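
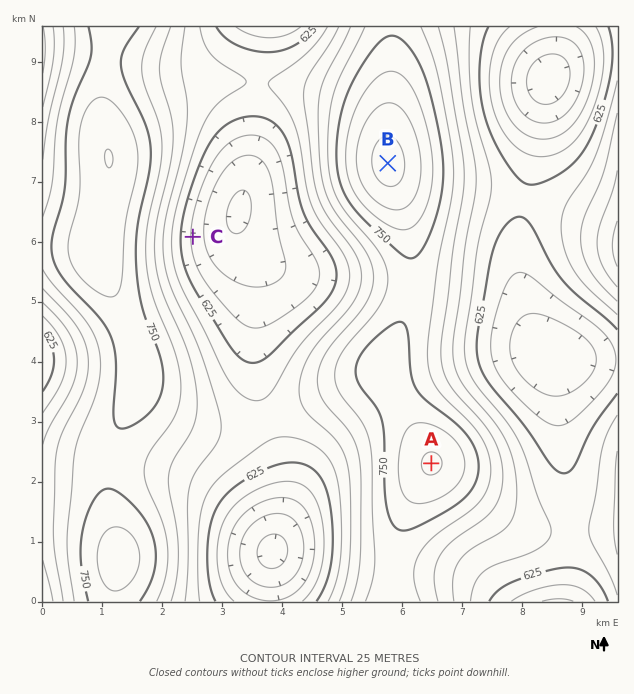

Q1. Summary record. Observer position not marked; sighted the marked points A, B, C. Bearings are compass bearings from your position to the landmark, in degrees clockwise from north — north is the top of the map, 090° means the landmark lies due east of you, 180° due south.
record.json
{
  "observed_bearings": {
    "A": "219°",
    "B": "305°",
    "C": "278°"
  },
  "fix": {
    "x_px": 571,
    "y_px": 291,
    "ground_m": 625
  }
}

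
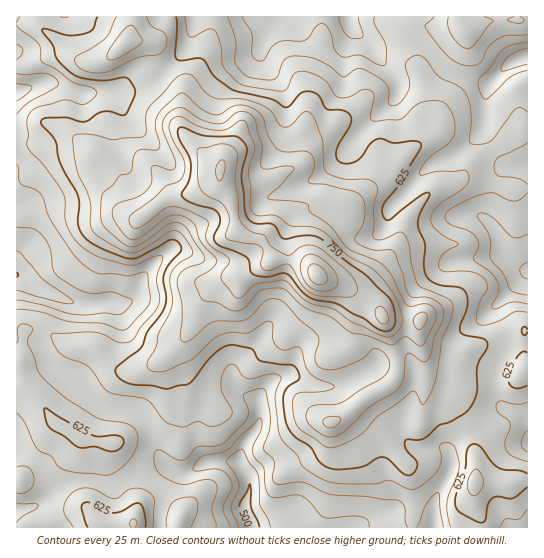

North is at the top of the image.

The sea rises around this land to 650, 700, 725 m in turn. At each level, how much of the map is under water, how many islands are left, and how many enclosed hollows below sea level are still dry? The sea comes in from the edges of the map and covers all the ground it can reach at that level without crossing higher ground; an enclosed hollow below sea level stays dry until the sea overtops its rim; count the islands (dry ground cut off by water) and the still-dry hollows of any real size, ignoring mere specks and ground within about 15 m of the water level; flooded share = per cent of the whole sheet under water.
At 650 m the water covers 71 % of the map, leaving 1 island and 0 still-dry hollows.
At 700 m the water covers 88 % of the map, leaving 1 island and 0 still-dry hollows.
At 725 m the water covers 92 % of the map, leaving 1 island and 0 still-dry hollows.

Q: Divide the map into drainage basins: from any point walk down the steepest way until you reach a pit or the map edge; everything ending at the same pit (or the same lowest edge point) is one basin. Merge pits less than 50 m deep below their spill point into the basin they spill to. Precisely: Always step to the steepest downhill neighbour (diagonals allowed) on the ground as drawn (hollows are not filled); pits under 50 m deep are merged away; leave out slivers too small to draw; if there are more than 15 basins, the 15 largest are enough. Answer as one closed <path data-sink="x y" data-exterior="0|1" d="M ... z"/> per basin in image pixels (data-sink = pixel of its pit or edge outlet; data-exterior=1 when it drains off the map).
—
<path data-sink="253 527" data-exterior="1" d="M293 260l-20 0-30 16-13 1-11 6-16 18-8 20-12 20-22 20-20 10-14 1-9-3-23-20-29-5-25-15-24 2-1 196 511 1 0-48-6 0-10 4-36-3 1-19-4-25-19-35 0-9 3-6 0-24-19-2-12-6-6-20 1-14-37-2-6-12-8-7-20-12-30-11-10-12z"/><path data-sink="349 17" data-exterior="1" d="M459 16l-246 0-2 19-6 18-22 40-3 34 7 12 26 25 7 3 0 15 11 17 5 31 9 6 16 4 8 11 4 9 26 1 12 7-14-29-1-17 3-9 4-5 14-5 25 4 8-2 33-25 40-41 5-33-3-15-6-16 0-9 5-9 9-9 30-19z"/><path data-sink="17 275" data-exterior="1" d="M73 137l-7 0-15 7-35-3 0 189 25-1 25 15 29 5 23 20 9 3 14-1 20-10 22-20 8-12 12-28 16-18 11-6 13-1 27-13 2-5-11-18-16-4-9-6-4-27-13-26-4 6-22 10-22 3-12 7-17 14-4 0-9-10-4-20-6-16-13-12z"/><path data-sink="527 57" data-exterior="1" d="M527 16l-66 0-1 7 3 6-30 19-9 9-5 9 0 9 6 16 3 15-5 33-40 41-33 25-8 2-25-4-14 5-4 5-3 9 1 17 22 38 31 10 8 0 5-3 29-31 16-36 21-24 30-13 18-21 44-27 2-5 5-1z"/><path data-sink="527 270" data-exterior="1" d="M527 127l-4 0-2 5-44 27-18 21-30 13-21 24-16 36-29 31-5 3-19-2 12 4 18 11 8 7 6 12 31 2 5-1 0 15 2 11 4 9 8 5 22 3 8-11 10-5 30-10 14-1 11-6z"/><path data-sink="17 91" data-exterior="1" d="M33 24l-17 1 1 115 20 4 14 0 15-7 7 0 8 4 25 18 13 12 6 16 4 20 9 10 4 0 17-14 12-7 22-3 26-14 1-12-7-3-30-31-4-11 1-25-24-24-3-7 0-15-4-8-18-3-24 19-9 4-12 0-9-4-20-20z"/>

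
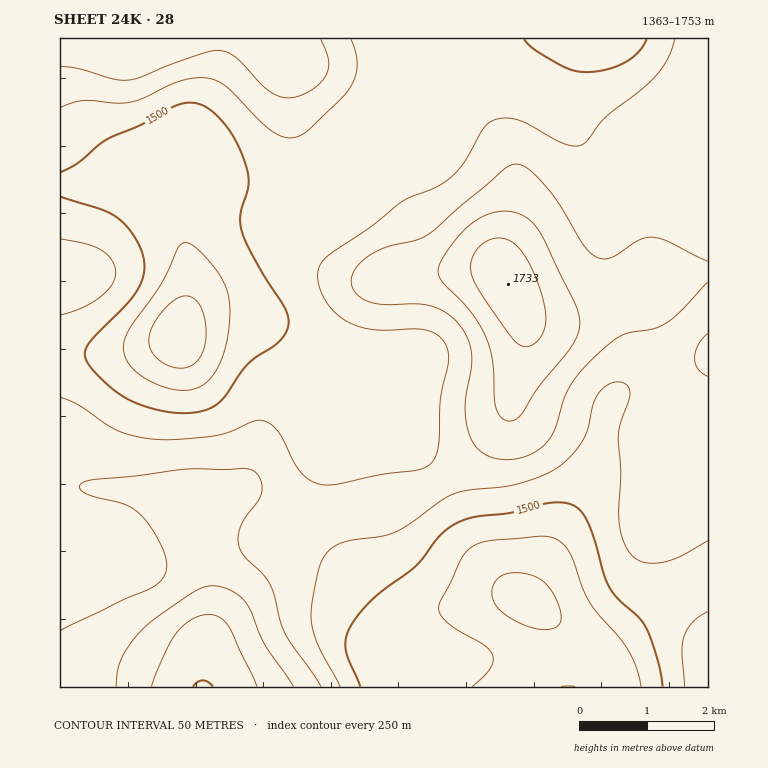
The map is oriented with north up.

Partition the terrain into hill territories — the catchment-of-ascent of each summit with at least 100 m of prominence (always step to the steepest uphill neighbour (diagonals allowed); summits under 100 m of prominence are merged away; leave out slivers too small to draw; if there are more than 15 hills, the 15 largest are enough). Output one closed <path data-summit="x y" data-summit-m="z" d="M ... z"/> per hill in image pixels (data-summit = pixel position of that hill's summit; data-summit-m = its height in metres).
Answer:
<path data-summit="508 284" data-summit-m="1733" d="M708 38l-168 0-28 35-14 14-61 51-13 3-41-15-15 2-14 14-9 17-5 17-2 23-7-5-14-3-59-2-69-15-5 0-6 9-2 30 14 56-2 31-8 30 10-8 17-5 27-1 21 3 111 46 26 13 7 8 0 10-10 25 24 24 18 24 12 18 25 54 19 26 21 22 31 19 34 33 7 10 3 10-2 26 4-6 5-20 11-11 63-51 44-22z"/><path data-summit="202 687" data-summit-m="1753" d="M143 180l-23 0-33 5-27 1 0 501 519 0 4-11 0-15-3-10-7-10-34-33-31-19-21-22-19-26-25-54-12-18-18-24-24-24 10-25 0-10-7-8-26-13-111-46-21-3-27 1-17 5-10 8 8-30 2-31-7-32-5-14-4-27-9-9z"/><path data-summit="138 39" data-summit-m="1650" d="M417 38l-357 0 0 147 27 0 33-5 23 0 19 5 8 6 4 5 1 8 5-26 4-4 5 0 69 15 59 2 14 3 7 5 2-23 5-17 9-17 22-22 8-11 15-36 17-29z"/>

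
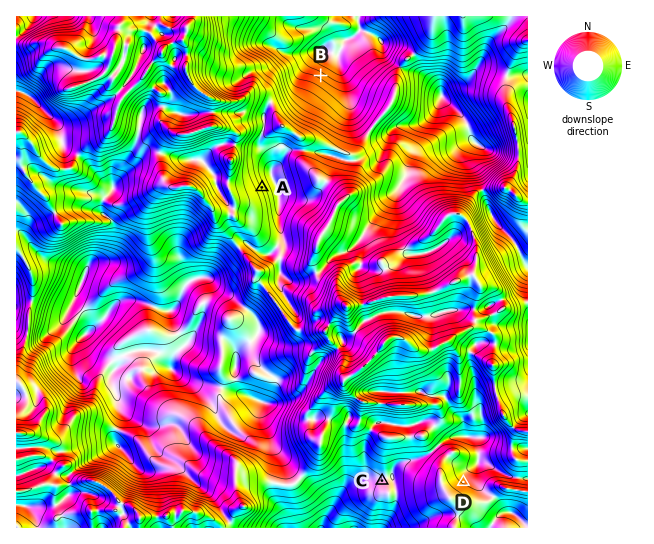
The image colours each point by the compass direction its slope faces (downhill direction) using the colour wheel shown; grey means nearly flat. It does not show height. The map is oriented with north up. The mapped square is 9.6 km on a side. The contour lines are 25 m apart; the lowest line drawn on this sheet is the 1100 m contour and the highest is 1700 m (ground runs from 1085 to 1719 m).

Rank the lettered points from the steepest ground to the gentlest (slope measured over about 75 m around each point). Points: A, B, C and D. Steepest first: A B D C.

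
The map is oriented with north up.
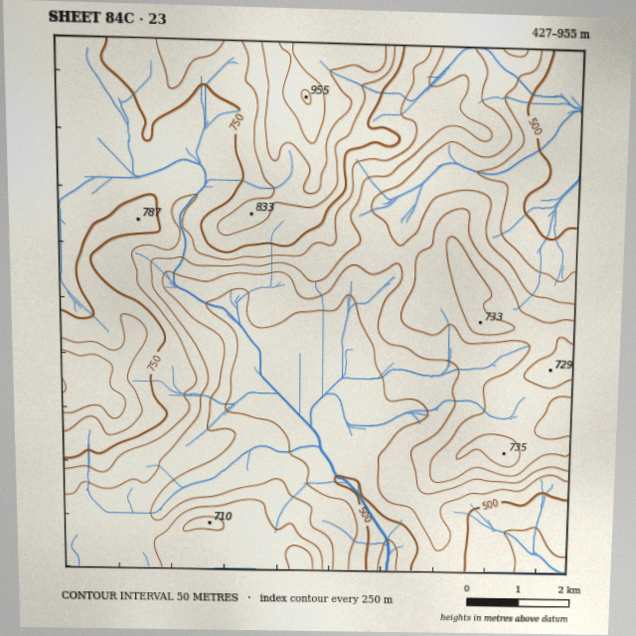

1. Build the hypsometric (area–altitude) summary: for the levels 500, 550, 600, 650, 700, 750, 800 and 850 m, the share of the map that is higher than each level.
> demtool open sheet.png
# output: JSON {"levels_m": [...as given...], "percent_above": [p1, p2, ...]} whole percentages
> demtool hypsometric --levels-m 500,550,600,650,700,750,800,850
{"levels_m": [500, 550, 600, 650, 700, 750, 800, 850], "percent_above": [93, 79, 65, 49, 35, 18, 9, 4]}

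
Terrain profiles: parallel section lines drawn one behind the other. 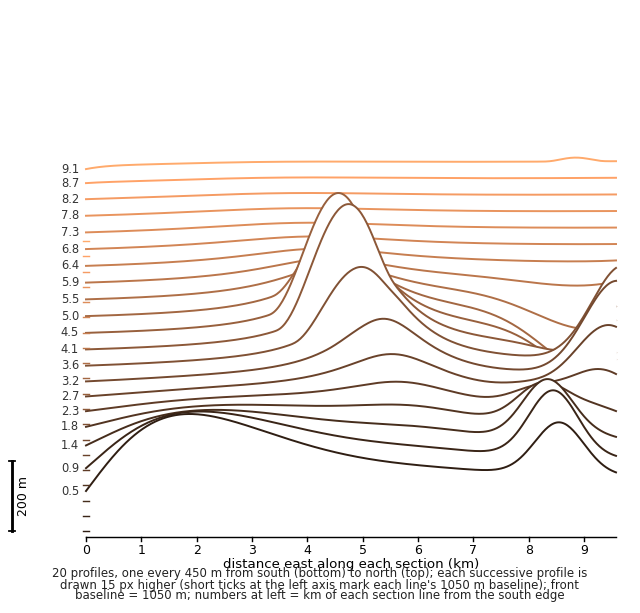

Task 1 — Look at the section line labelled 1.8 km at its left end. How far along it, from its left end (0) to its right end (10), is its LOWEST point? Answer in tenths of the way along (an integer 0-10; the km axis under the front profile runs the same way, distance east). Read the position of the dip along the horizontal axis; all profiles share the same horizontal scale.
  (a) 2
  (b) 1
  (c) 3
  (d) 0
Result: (d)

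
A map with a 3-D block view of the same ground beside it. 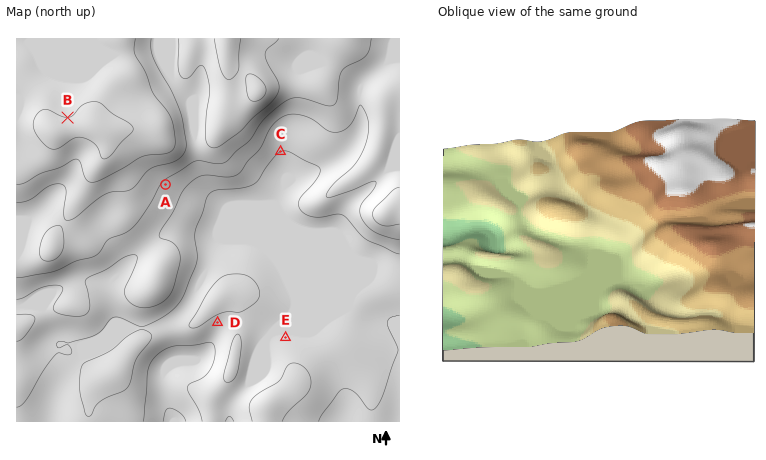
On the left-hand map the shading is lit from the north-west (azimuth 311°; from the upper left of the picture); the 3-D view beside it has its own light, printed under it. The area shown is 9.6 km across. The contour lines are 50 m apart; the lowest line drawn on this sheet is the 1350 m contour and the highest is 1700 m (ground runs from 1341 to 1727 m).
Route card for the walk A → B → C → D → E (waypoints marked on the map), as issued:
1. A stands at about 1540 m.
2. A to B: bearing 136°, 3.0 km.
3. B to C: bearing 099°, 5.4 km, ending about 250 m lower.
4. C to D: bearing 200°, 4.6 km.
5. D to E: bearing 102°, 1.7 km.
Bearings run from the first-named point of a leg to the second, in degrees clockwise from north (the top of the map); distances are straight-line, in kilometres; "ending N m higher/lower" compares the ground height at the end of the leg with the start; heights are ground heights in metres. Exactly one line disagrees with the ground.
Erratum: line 2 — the bearing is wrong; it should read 304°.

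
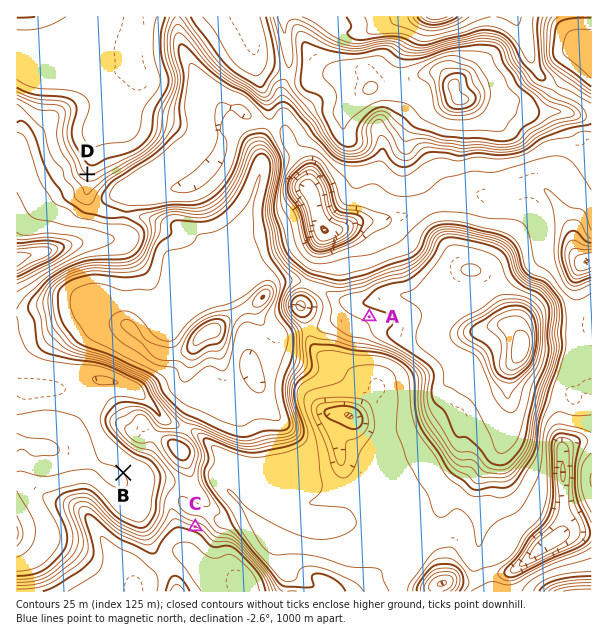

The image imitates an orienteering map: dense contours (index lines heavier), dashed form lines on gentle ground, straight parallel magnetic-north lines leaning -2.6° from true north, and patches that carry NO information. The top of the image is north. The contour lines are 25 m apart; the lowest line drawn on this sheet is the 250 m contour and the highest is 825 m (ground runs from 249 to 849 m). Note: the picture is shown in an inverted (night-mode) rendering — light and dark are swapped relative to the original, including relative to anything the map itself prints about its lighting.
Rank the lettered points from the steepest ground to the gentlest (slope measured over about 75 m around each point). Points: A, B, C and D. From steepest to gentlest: C D A B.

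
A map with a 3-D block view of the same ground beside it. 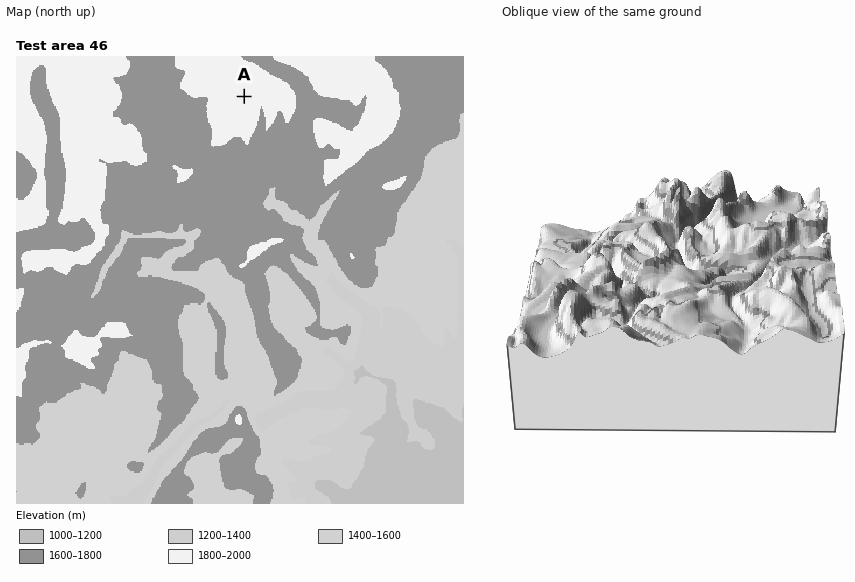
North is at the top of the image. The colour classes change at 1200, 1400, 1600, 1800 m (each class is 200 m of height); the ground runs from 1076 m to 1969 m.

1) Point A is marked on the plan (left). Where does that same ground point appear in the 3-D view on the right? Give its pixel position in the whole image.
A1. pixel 672 319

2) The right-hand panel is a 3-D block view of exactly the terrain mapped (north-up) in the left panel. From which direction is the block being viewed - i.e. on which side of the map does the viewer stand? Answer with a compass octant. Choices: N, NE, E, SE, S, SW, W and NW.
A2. N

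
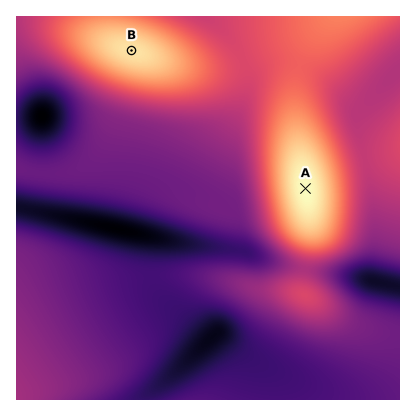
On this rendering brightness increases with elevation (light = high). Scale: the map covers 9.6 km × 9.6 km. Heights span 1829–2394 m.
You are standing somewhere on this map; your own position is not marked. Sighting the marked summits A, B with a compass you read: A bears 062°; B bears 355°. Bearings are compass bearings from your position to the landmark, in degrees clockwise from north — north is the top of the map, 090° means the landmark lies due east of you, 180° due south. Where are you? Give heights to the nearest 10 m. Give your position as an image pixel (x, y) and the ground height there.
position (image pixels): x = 151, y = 271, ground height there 1950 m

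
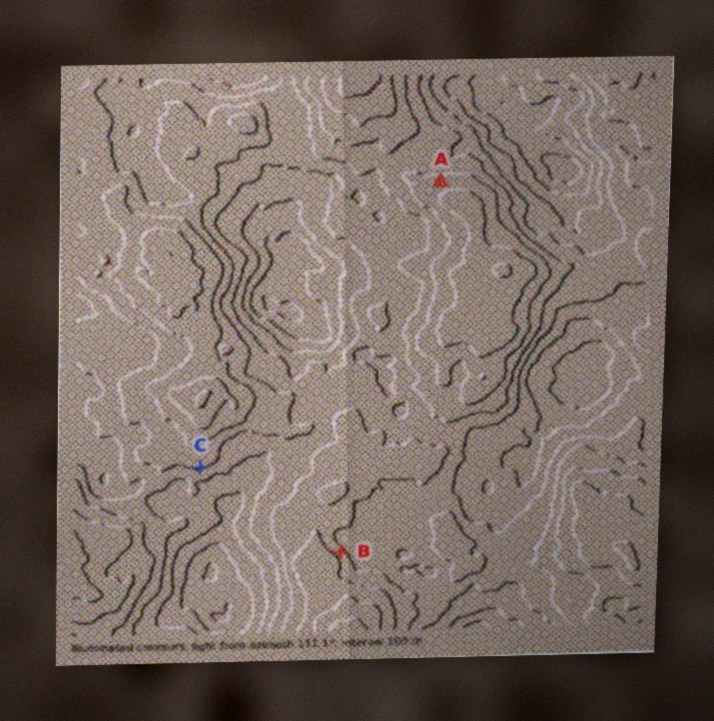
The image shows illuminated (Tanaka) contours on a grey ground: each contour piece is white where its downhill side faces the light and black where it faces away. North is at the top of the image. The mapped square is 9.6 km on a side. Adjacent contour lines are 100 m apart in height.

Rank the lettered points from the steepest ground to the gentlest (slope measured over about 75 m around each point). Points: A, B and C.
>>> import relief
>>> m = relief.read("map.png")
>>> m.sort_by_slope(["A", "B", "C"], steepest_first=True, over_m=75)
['B', 'C', 'A']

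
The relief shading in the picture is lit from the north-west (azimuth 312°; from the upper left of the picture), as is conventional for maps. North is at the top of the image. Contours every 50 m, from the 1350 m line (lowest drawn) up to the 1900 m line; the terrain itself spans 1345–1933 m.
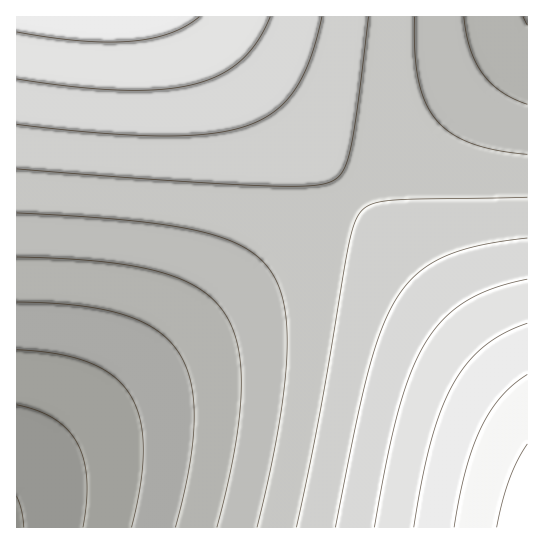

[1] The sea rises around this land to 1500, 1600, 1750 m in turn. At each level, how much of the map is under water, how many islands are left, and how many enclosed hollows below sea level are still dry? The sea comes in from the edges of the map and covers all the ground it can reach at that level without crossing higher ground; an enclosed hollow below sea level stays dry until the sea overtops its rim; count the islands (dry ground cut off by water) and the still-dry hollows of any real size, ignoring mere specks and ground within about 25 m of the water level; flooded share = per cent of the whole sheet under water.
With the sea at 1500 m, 14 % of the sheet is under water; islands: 0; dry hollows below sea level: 0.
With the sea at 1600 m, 35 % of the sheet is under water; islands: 0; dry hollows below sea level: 0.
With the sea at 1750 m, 83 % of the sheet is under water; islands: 0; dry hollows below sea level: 0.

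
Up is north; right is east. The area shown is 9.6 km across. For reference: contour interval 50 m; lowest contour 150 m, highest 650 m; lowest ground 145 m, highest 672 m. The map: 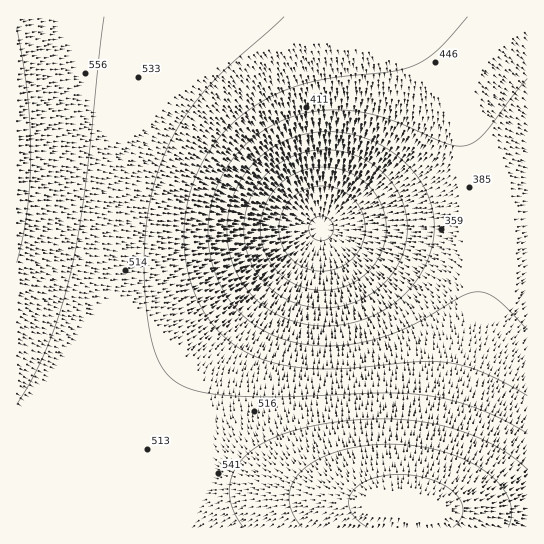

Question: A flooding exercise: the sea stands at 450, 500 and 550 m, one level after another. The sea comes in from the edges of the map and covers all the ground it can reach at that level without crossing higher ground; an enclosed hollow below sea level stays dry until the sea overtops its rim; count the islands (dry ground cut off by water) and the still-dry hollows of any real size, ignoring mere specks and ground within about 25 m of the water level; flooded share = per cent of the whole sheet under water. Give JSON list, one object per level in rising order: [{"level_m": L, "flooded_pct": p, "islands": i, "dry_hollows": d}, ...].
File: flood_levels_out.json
[{"level_m": 450, "flooded_pct": 37, "islands": 0, "dry_hollows": 0}, {"level_m": 500, "flooded_pct": 52, "islands": 0, "dry_hollows": 0}, {"level_m": 550, "flooded_pct": 80, "islands": 0, "dry_hollows": 0}]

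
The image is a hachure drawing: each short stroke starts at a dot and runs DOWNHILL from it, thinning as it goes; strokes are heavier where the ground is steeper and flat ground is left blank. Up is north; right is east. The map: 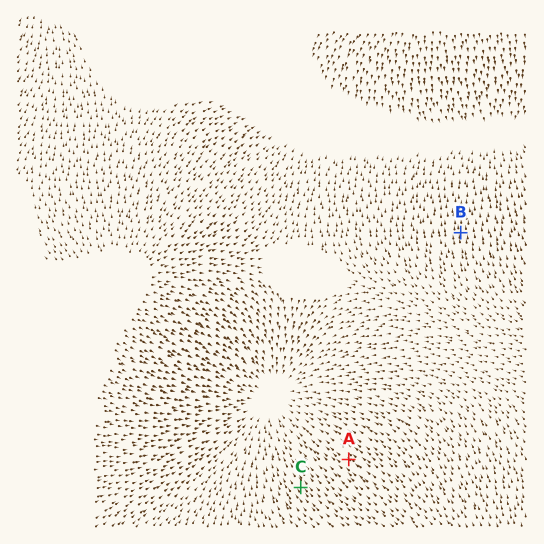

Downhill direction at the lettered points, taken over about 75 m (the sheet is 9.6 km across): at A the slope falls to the NW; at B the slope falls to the N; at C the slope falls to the NW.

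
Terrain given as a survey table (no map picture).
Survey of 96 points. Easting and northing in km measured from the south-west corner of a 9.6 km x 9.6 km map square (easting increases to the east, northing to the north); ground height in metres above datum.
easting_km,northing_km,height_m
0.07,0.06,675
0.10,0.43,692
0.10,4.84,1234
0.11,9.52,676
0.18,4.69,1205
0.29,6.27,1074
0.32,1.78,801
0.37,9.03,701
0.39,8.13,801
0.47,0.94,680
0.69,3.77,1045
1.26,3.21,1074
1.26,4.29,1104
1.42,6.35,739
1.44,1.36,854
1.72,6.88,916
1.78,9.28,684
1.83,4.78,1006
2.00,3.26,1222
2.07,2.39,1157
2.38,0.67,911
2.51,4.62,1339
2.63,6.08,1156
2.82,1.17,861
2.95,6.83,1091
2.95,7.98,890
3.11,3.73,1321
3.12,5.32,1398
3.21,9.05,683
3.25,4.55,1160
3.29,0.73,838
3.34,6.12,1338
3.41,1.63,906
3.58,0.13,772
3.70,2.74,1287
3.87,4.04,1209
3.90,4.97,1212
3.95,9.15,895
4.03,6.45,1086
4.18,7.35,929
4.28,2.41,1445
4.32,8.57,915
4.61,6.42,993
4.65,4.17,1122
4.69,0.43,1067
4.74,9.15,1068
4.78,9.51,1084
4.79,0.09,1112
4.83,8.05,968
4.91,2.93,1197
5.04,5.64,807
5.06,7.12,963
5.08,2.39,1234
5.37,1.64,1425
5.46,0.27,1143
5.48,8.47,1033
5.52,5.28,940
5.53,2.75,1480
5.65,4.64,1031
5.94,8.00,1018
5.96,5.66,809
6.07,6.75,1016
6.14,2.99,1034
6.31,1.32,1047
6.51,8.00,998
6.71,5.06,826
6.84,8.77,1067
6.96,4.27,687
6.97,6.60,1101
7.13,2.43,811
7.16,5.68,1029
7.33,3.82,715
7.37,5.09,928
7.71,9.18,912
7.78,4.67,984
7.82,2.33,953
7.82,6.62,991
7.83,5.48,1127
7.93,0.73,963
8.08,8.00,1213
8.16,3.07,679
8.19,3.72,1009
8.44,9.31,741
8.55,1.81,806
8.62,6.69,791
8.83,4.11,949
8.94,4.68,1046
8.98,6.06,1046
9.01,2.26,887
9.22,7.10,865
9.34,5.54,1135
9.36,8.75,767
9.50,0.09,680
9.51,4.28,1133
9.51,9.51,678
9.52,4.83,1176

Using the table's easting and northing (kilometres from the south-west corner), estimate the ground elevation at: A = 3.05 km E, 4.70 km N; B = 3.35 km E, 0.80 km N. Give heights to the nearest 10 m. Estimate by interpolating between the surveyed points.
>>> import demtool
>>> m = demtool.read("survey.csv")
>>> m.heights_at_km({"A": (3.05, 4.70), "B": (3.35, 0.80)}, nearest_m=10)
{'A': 1180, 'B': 870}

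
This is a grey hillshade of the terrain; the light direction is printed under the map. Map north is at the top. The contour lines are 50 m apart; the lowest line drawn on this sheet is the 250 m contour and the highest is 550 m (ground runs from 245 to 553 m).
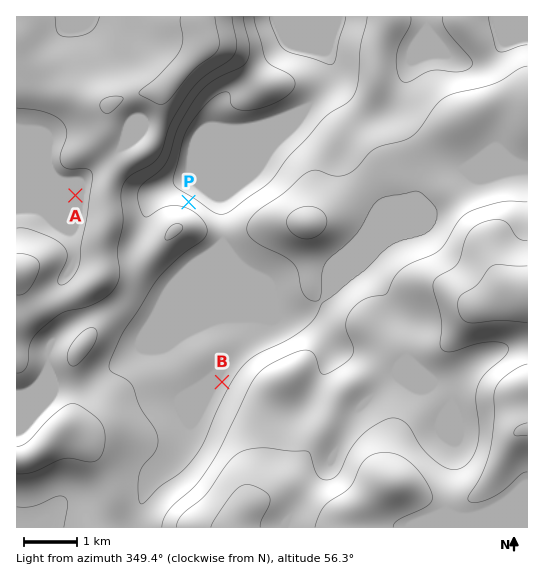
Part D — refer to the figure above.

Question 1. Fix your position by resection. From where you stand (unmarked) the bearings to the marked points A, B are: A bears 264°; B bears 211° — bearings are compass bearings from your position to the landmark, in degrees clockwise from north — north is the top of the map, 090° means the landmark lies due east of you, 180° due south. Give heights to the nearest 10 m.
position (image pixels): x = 352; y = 166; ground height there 350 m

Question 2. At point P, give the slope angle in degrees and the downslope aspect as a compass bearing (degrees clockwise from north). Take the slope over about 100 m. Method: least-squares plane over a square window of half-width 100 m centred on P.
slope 12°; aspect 26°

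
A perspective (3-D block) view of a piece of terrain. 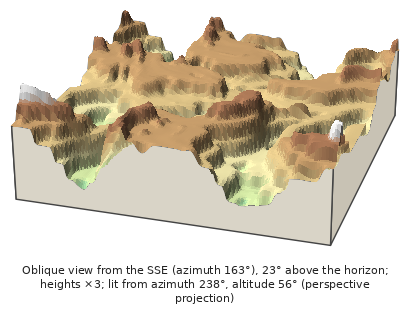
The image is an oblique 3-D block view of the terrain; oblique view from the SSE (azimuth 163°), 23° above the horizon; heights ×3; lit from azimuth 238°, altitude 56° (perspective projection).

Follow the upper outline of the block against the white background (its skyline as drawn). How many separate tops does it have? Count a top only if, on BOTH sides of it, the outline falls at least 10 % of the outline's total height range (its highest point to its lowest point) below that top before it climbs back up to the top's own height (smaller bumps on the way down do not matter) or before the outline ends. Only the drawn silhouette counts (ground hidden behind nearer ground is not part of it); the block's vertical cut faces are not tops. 3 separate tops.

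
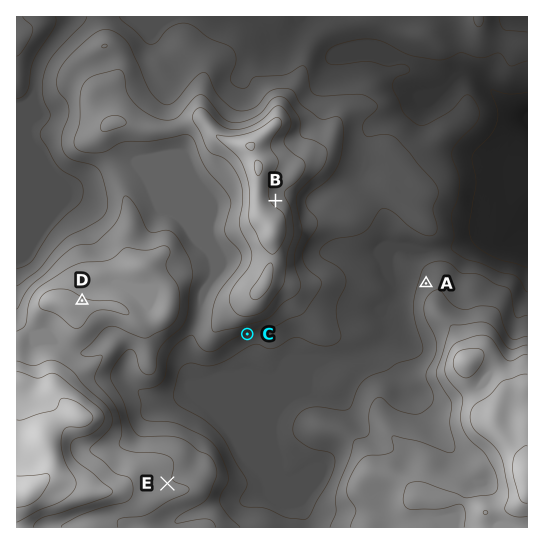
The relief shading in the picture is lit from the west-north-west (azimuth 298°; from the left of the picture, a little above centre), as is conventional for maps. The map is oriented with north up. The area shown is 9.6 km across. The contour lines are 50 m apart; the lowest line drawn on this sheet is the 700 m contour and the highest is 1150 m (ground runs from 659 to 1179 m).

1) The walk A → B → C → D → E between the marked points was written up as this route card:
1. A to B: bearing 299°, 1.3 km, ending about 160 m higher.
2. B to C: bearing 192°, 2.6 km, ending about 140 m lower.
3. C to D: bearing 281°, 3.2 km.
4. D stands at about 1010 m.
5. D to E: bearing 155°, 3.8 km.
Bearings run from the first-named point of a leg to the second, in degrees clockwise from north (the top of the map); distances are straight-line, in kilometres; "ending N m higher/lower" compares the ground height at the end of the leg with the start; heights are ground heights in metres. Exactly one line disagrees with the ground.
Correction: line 1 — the distance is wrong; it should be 3.2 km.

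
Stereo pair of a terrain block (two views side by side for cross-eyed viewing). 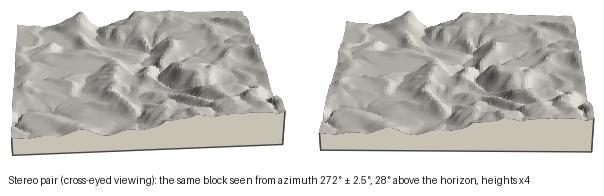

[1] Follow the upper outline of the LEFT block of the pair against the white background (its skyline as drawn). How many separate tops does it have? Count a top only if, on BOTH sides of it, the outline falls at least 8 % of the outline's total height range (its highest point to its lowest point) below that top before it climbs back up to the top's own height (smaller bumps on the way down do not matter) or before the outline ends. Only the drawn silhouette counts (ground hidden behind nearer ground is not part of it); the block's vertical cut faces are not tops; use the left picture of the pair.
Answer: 2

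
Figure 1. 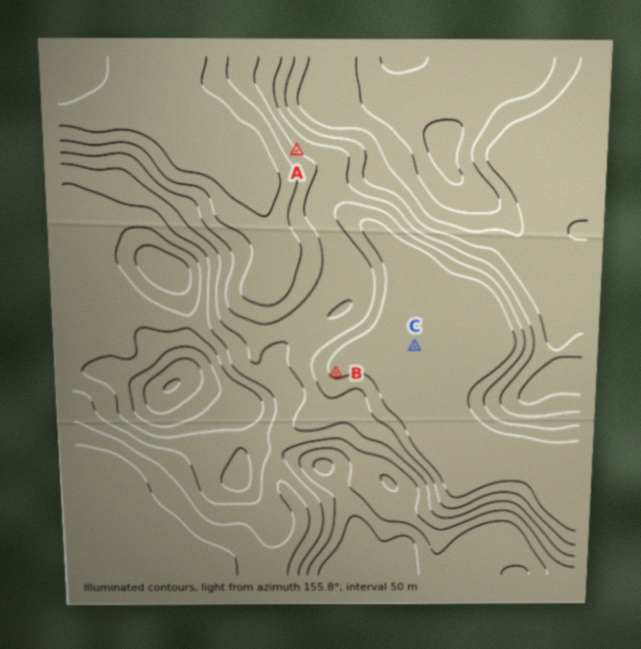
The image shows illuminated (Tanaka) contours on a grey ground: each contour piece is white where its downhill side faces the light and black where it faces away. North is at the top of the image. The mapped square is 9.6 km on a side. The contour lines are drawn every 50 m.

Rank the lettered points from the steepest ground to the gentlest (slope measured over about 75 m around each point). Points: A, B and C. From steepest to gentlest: A B C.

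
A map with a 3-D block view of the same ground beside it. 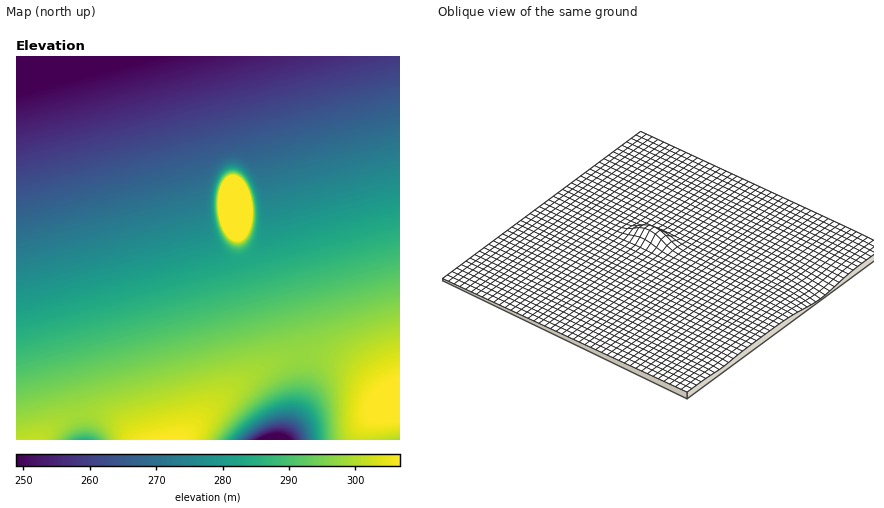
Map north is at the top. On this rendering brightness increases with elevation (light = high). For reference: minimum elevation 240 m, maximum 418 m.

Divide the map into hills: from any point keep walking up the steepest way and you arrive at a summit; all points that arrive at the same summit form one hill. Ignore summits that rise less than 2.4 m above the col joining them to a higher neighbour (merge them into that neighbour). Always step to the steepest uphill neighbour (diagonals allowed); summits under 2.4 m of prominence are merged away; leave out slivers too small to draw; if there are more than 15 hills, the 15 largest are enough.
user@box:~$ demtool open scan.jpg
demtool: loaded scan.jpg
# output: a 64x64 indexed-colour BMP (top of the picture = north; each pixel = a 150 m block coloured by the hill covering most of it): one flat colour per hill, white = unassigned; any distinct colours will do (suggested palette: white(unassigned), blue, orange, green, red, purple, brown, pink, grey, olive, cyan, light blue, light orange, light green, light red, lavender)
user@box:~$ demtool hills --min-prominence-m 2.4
<image width="64" height="64" href="data:image/bmp;base64,Qk12CAAAAAAAAHYAAAAoAAAAQAAAAEAAAAABAAQAAAAAAAAIAAATCwAAEwsAABAAAAAAAAAA////ALR3HwAOf/8ALKAsACgn1gC9Z5QAS1aMAMJ34wB/f38AIr28AM++FwDox64AeLv/AIrfmACWmP8A1bDFAEREREREQRERERERERERERERERERERESIiIiIiIiIiIiRERERERBERERERERERERERERERERERIiIiIiIiIiIiJEREREREERERERERERERERERERERERESIiIiIiIiIiIkREREREQRERERERERERERERERERERERIiIiIiIiIiIiREREREQRERERERERERERERERERERERESIiIiIiIiIiJERERERBERERERERERERERERERERERERIiIiIiIiIiIkREREREEREREREREREREREREREREREREiIiIiIiIiIiREREREQRERERERERERERERERERERERESIiIiIiIiIiJEREREQRERERERERERERERERERERERERIiIiIiIiIiIkRERERBERERERERERERERERERERERERESIiIiIiIiIiREREREERERERERERERERERERERERERERIiIiIiIiIiJEREREEREREREREREREREREREREREREREiIiIiIiIiIkREREQRERERERERERERERERERERERERESIiIiIiIiIiRERERBERERERERERERERERERERERERESIiIiIiIiIiJEREREERERERERERERERERERERERERERIiIiIiIiIiIkREREEREREREREREREREREREREREREREiIiIiIiIiIiREREQRERERERERERERERERERERERERESIiIiIiIiIiJERERBERERERERERERERERERERERERERIiIiIiIiIiIkREREERERERERERERERERERERERERERIiIiIiIiIiIiREREEREREREREREREREREREREREREREiIiIiIiIiIiJEREQRERERERERERERERERERERERERESIiIiIiIiIiIkRERBERERERERERERERERERERERERERIiIiIiIiIiIiREREERERERERERERERERERERERERERIiIiIiIiIiIiJEREEREREREREREREREREREREREREREiIiIiIiIiIiIkREQRERERERERERERERERERERERERESIiIiIiIiIiIiRERBERERERERERERERERERERERERERIiIiIiIiIiIiJERBERERERERERERERERERERERERERIiIiIiIiIiIiIkREEREREREREREREREREREREREREREiIiIiIiIiIiIiREQRERERERERERERERERERERERERESIiIiIiIiIiIiJERBERERERERERERERERERERERERERIiIiIiIiIiIiIkRBEREREREREREREREREREREzMxERIiIiIiIiIiIiIiREEREREREREREREREREREREzMzMREiIiIiIiIiIiIiJEQREREREREREREREREREREzMzMzESIiIiIiIiIiIiIkRBEREREREREREREREREREzMzMzMRIiIiIiIiIiIiIiRBERERERERERERERERERETMzMzMxIiIiIiIiIiIiIiJEERERERERERERERERERETMzMzMzMiIiIiIiIiIiIiIkQRERERERERERERERERERMzMzMzMyIiIiIiIiIiIiIiRBEREREREREREREREREREzMzMzMzIiIiIiIiIiIiIiJBEREREREREREREREREREzMzMzMzMiIiIiIiIiIiIiIkERERERERERERERERERETMzMzMzMyIiIiIiIiIiIiIiQRERERERERERERERERERMzMzMzMzIiIiIiIiIiIiIiIREREREREREREREREREREzMzMzMzMiIiIiIiIiIiIiIhEREREREREREREREREREzMzMzMzMyIiIiIiIiIiIiIiERERERERERERERERERETMzMzMzMyIiIiIiIiIiIiIiIRERERERERERERERERERMzMzMzMzIiIiIiIiIiIiIiIhEREREREREREREREREREzMzMzMzMiIiIiIiIiIiIiIiEREREREREREREREREREzMzMzMzMyIiIiIiIiIiIiIiIRERERERERERERERERETMzMzMzMyIiIiIiIiIiIiIiIhERERERERERERERERERMzMzMzMzIiIiIiIiIiIiIiIiERERERERERERERERERMzMzMzMzMiIiIiIiIiIiIiIiIREREREREREREREREREzMzMzMzMyIiIiIiIiIiIiIiIhERERERERERERERERETMzMzMzMyIiIiIiIiIiIiIiIiERERERERERERERERERMzMzMzMzIiIiIiIiIiIiIiIiIRERERERERERERERERMzMzMzMzMiIiIiIiIiIiIiIiIhEREREREREREREREREzMzMzMzMyIiIiIiIiIiIiIiIiERERERERERERERERETMzMzMzMyIiIiIiIiIiIiIiIiIRERERERERERERERERMzMzMzMzIiIiIiIiIiIiIiIiIhERERERERERERERERMzMzMzMzMiIiIiIiIiIiIiIiIiEREREREREREREREREzMzMzMzMiIiIiIiIiIiIiIiIiIRERERERERERERERETMzMzMzMyIiIiIiIiIiIiIiIiIhERERERERERERERERMzMzMzMzIiIiIiIiIiIiIiIiIiERERERERERERERERMzMzMzMzMiIiIiIiIiIiIiIiIiIREREREREREREREREzMzMzMzMiIiIiIiIiIiIiIiIiIhERERERERERERERETMzMzMzMyIiIiIiIiIiIiIiIiIi"/>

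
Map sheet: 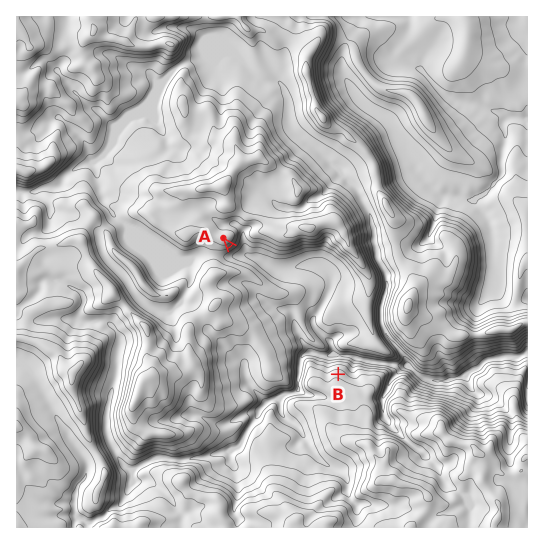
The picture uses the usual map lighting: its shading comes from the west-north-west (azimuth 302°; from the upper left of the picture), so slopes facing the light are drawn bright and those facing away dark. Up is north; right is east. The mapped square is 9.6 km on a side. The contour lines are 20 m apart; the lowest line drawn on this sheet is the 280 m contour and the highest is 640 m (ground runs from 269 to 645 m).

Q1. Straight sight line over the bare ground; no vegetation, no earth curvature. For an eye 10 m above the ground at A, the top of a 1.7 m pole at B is in view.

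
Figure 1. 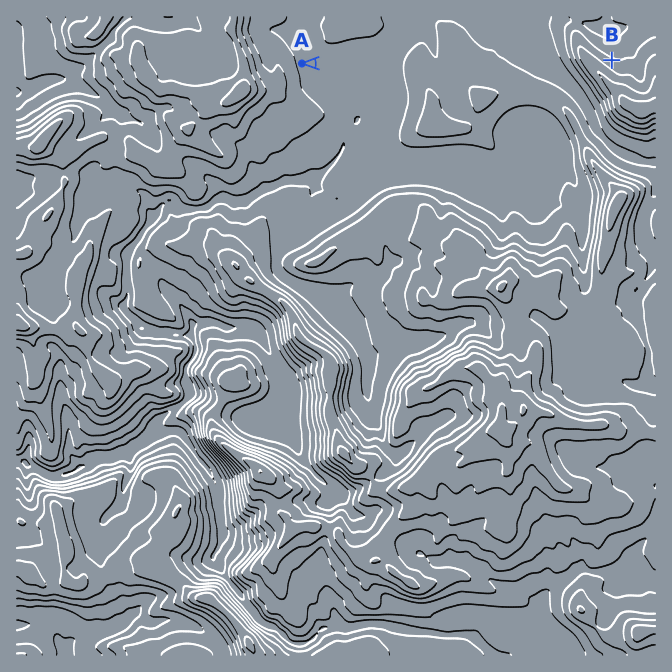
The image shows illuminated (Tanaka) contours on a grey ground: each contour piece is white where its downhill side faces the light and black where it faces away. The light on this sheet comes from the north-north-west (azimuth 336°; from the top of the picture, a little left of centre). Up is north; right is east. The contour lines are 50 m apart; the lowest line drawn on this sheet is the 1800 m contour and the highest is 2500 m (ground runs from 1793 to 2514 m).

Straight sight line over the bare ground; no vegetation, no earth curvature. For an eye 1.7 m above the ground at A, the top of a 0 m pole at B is hidden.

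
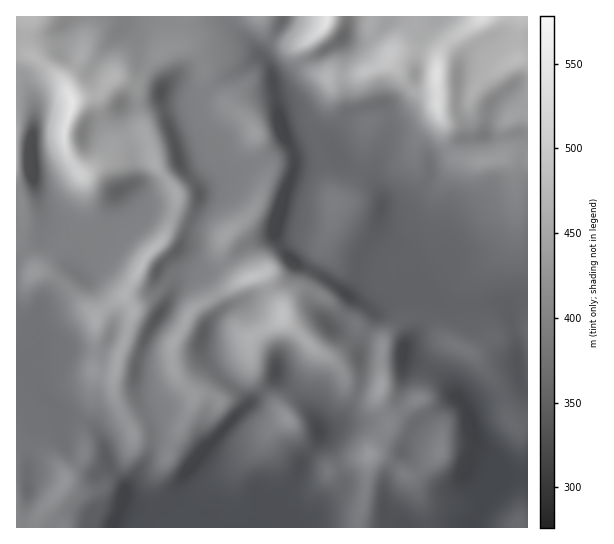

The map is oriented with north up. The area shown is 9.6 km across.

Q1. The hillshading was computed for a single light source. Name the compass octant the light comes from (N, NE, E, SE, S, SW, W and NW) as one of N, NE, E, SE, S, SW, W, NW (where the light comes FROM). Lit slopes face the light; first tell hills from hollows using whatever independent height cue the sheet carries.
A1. W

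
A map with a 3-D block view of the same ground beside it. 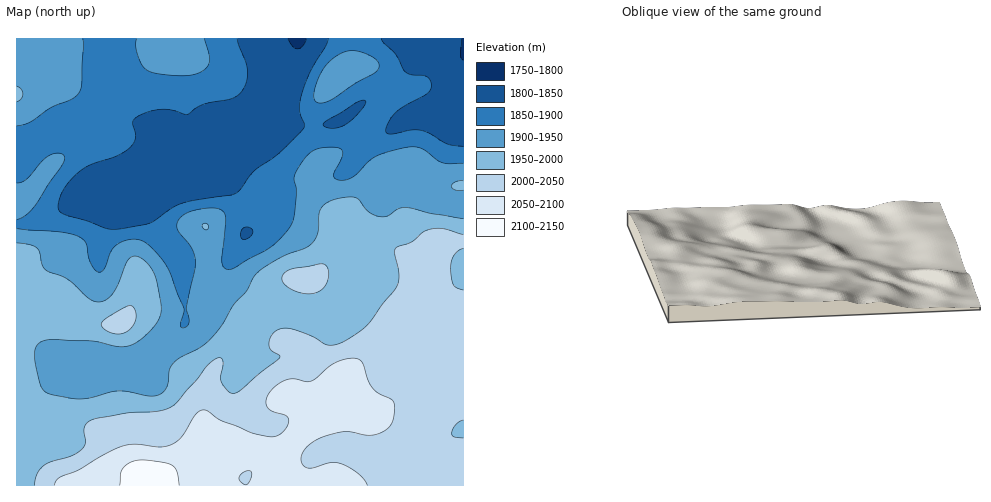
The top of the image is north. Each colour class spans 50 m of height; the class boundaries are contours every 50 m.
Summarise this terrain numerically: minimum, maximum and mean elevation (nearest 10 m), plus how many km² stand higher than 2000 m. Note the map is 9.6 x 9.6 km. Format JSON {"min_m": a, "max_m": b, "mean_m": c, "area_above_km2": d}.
{"min_m": 1800, "max_m": 2120, "mean_m": 1940, "area_above_km2": 25.6}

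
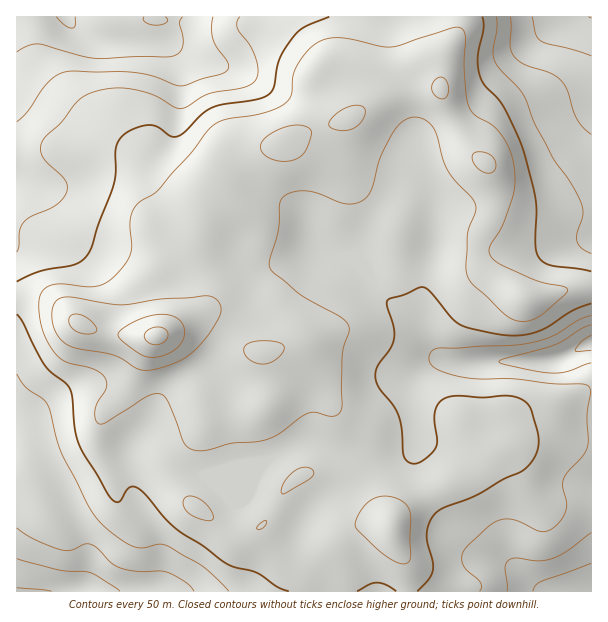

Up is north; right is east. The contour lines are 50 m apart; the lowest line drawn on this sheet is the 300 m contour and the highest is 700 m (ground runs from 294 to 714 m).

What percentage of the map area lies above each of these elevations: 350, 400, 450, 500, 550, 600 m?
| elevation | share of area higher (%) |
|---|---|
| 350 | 97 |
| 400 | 91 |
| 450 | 79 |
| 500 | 61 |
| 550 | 28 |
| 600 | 4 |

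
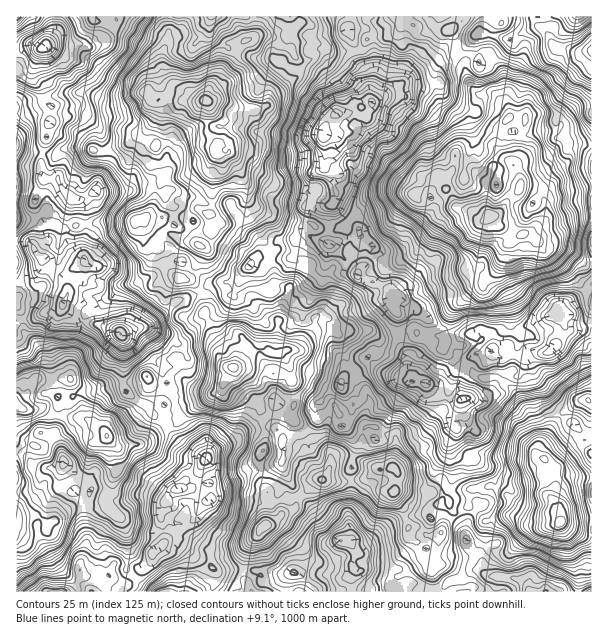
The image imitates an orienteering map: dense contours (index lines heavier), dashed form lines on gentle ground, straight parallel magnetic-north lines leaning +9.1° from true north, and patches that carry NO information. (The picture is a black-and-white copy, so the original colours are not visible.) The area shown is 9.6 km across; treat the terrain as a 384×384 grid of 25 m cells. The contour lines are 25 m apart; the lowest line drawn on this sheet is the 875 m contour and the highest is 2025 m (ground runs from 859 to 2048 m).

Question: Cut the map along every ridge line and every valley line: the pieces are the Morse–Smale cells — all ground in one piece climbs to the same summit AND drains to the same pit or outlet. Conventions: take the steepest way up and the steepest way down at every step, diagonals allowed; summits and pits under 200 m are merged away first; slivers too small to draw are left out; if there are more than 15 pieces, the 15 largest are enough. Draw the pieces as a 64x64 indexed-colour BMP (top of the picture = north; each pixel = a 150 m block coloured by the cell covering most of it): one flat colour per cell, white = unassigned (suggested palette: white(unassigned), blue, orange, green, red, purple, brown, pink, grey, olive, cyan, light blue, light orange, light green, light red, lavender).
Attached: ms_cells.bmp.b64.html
<image width="64" height="64" href="data:image/bmp;base64,Qk12CAAAAAAAAHYAAAAoAAAAQAAAAEAAAAABAAQAAAAAAAAIAAATCwAAEwsAABAAAAAAAAAA////ALR3HwAOf/8ALKAsACgn1gC9Z5QAS1aMAMJ34wB/f38AIr28AM++FwDox64AeLv/AIrfmACWmP8A1bDFAHd3dwAAAAAAAAAAAAAAAAAAAAAAAAAACqqqqqqqqqqqd3d3cAAAAAAAAAAAAAAAAAAAAAAAAAAACqqqqqqqqqp3d3d3d3AAAAAAALsAmZmZmZmZAAAAAAAAAKqqqqqqqnd3d3d3d3dwAAALu7mZmZmZmZmZmZAAAAAAqqqqqqqqd3d3d3d3d3AAC7u7u5mZmZmZmZmZmQAAAAqqqqqqqqp3d3d3d3d3d3u7u7u7mZmZmZmZmZmZAAAAqqqqqqqqqnd3d3d3d3d3u7u7u7u5mZmZmZmZmZkAAACqqqqqqqquVVV3d3d3d3e7u7u7u7uZmZmZmZmZmf8AAKqqqqqqru5VVVd3d3d3dwAAu7u7uwmZmZmZmZmf/wAKqu7u7u7u7lVVVXdXd3d3AAALu7u7AAmZmZmZmZ//8Abu7u7mZu7uVVVVVVV3d3dwAAC7u7sAAJmZmZmZ//8ABu7u5mZm7u5VVVVVVVd3d3cAALu7uwAACZmZmZn//wBmbuZmZmbu7lVVVVVVV3d3d3ALu7uwAAAAAACZmf//AGZmZmZmbu7uVVVVVVVXd3d3d7u7u7AAAAAAAACZ///wZmZmZmZu7u5VVVVVVVd3d3d3e7u7sAAAAAAAAAD///BmZmZmZm7u7lVVVVVVV3d3d3cAu7uwAAAAAAAAAP///2ZmZmZm7u7uVVVVVVVVVXd3AAAAu7sAAAAAAAAA////ZmZmZmbu7u5VVVVVVVVVV3AAAAALuwAAAAAAAA/////2ZmZmZm7u7lVVVVVVVVVVUAAAAAAAAABAAARET/////ZmZmZmZu7uVVVVVVVVVVUAAAAAAAAABEAABERE////9mZmZmZm7u5VVVVVVVVVUAAAAAAAAAAEQAAARET////2ZmZmZmZm7lVVVVVVVVAAAAAAAAAAAAREAABERE///xEWZmZmZmZmVVVVVVVVAAAAAAAAAAAABERABERET/8REREWZmZmZmZVUAUAAAAAAAAAAAAAAAAEREREREREERERERZmZmZmZlVQAAAAAAAAAAAAAAAAAEREREREREQREREREWZmZmZmVVAAAAAAAAAAAAAAQAAAREREREREQRERERERZmZmZmZVUAAAAAAAAAAAAABEAARERERERERBERERERZhFmZmZlUAAAAAAAAAAAAABEREREREREREREEREREREREREWZmUAAAAAAAAAAAAABEREREREREREREQRERERERERERZmZQAAAAAMzMAAAAAEREREREREREREQRERERERERERERFgAAAAAMzMzMAAAERERERERERERERBERERERERERERERAAAAAAzMzMzAAAREREREREREREREEREREREREREREREAAADMzMzMzMIABEREREREREREREQREREREREREREREQAAAMzMzMzMwiI0REREQzREREREQRERERERERERERERAAAAzMzMzMzMIzMzREQzMzREREEREREREREREREREREAAADMzMzMzMIiMzM0QzMzNEREEREREREREREREREREQAAAAzMzMzMIiIzMzMzMzMAREERERERERERERERERERAAAAAMzMzMwiIiMzMzMzMAAEEREREREREREREREREREAAAAAzMzMwiIiIzMzMzMwAAEREREREREREREREREREQAAAADMzMwiIiIjMzMzMzMBERERERERERERER0RERERAAAAAMzMzCIiIiIzMzMzMxERERERERERERER3d0REREAAAAAIiIiIiIiIiIjMzMzERERERERERERER3d3dEREQAAAAAiIiIiIiIiIiIzMzMRERERERERERHd3d3d0RERAAAAAiIiIiIiIiIiIjMzMzMRERERER0RHd3d3d3REREAAAIiIiIiIiIiIiIiMzMzMRERERERHd3d3d3d3REREQAAAiIiIiIiIiIiIiMzMzMxERERERER3d3d3d0RERERAAIiIiIiIiIiIiIiIzMzMzERERERERER3dEd3REREREAAiIiIiIiIiIiIiIjMzMzMxERERERERERER3REREREQACIiIiIiIiIiIiIjMzMzMzEREREREREREREd2BERERAAIiIiIiIiIiIiIzMzMzMzMREREREREREREd3YiIEREAAiIiIiIiIiIiIiMzMzMzMxEREREREREREd3diIiIiAAAIiIiIiIiIiIiIzMzMzMzEREREREREREd3d3d3YiIAAAiIiIiIiIiIiIjMzMzMzMxERERERERER3d3d3diIgAACIiIiIiIiIiIjMzMzMzMzMxERERERERHd3YiIiIiAACIiIiIiIiIiIjMzMzMzMzMzMREREREREd3YiIiIiIAAIiIiIiIiIiIiMzMzMzMzMzMzERERERERiIiIiIiIgAIiIiIiIiIiIiIjMzMzMzMzMzMRERERERiIiIiIiIiAAiIiIiIiIiIiIiIzMzMzMzMzMxERERERGIiIiIiIiIACIiIiIiIiIiIiIjMzMzMzMzMxEREREREYiIiIiIiIgAIiIiIiIiIiIiIiIzMzMzMzMzEREREREYiIiIiIiIiAACIiIiIiIiIiIiIiMzMzMzMzMRERERERiIiIiIiIiIAAAAAAAiIiIiIiIiIjMAAzMzMRERERERGIiIiIiIiIgAAAAAAAIiIiIiIiIiIzMzMzMxERERERGIiIiIiIiIiAAAAAAAAiIiIiIiIiIzMzMzMzERERERERGIiIiIiIiI"/>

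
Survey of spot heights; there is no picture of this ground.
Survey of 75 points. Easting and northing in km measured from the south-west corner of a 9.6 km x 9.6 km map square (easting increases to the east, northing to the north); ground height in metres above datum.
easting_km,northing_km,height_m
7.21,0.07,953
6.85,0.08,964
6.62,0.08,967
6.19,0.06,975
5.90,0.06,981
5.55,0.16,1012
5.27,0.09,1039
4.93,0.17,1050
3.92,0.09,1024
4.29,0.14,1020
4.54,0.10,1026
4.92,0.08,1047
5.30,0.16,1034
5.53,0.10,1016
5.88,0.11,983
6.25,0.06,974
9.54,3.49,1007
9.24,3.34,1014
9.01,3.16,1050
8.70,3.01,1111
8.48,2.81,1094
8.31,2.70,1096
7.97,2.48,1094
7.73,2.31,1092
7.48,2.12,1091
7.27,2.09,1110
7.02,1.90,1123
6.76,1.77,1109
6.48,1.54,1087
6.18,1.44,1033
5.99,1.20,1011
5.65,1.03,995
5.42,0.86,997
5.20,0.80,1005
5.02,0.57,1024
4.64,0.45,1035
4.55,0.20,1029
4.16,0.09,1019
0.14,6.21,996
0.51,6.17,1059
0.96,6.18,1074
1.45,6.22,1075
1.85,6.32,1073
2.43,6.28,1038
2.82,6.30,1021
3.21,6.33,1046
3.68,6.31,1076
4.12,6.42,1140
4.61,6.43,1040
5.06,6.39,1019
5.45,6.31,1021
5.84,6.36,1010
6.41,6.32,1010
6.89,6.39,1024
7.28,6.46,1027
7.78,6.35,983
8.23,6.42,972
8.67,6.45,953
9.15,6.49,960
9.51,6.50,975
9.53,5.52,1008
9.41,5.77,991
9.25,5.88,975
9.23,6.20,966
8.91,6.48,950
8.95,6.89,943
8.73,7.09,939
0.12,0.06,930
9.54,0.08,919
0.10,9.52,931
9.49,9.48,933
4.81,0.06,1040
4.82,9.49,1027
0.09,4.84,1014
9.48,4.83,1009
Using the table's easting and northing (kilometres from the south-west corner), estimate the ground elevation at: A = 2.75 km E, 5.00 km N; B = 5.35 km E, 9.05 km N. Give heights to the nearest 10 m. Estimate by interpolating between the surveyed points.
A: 980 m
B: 1050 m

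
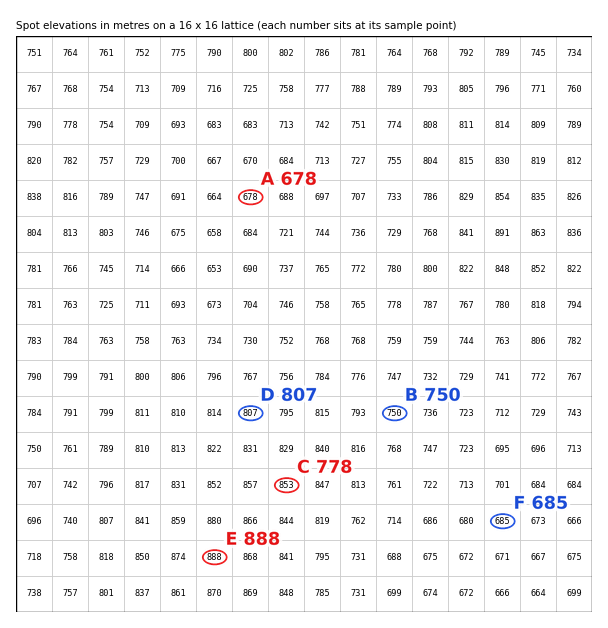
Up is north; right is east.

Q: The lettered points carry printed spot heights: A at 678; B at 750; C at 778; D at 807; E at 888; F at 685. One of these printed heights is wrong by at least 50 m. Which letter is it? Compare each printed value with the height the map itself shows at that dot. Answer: C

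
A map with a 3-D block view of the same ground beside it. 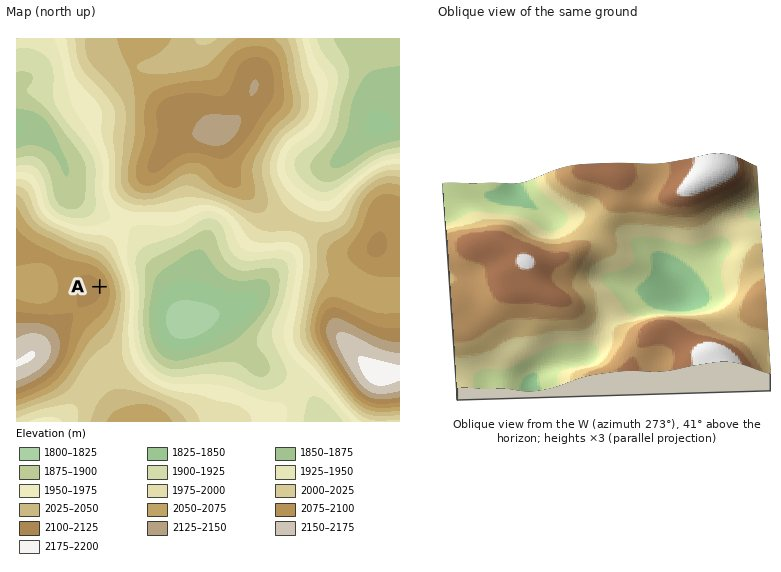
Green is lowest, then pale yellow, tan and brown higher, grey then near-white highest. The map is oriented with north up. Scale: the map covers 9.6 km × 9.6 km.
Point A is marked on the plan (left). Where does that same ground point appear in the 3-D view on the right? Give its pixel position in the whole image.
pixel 657 323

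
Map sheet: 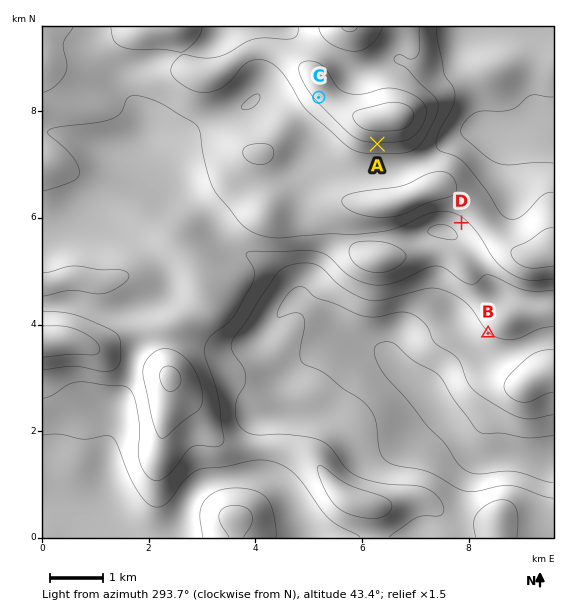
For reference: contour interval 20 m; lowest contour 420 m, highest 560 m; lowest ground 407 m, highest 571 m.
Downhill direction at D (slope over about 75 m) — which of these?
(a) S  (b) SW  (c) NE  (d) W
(b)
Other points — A S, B SW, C SW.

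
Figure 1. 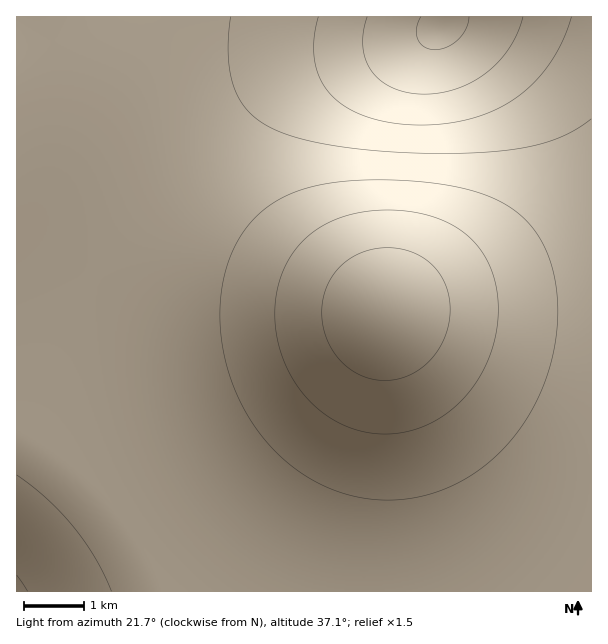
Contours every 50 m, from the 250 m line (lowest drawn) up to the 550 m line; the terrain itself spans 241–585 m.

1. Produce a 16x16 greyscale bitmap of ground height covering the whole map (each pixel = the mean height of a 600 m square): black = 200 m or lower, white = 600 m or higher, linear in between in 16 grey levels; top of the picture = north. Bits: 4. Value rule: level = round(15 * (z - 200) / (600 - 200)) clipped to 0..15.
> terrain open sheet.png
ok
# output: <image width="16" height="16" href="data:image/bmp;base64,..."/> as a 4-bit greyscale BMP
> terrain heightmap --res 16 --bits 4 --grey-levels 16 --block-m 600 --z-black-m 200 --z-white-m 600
<image width="16" height="16" href="data:image/bmp;base64,Qk32AAAAAAAAAHYAAAAoAAAAEAAAABAAAAABAAQAAAAAAIAAAAATCwAAEwsAABAAAAAAAAAAAAAAABEREQAiIiIAMzMzAERERABVVVUAZmZmAHd3dwCIiIgAmZmZAKqqqgC7u7sAzMzMAN3d3QDu7u4A////AGeIiIiIiIiId4iIiJmZmYh4iIiJmZmZmIiIiJmqqqmZiIiJmru7qpmIiImrzNy6mYiIiave7cupiIiZrN7uy6mIiJms3u7LqYiIiavN3cupiIiJmru7qpmIiIiZmZmZiIiIiIh3d3d4iIiId2VUVmeIiIh3VDM0VoiIiHZUMiNW"/>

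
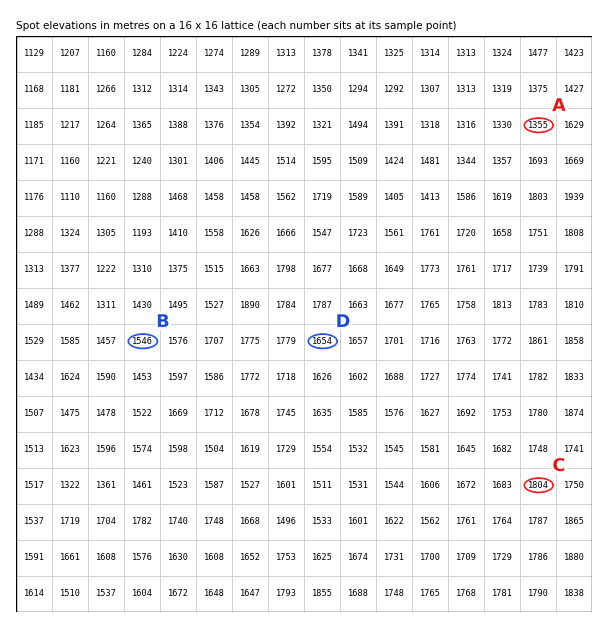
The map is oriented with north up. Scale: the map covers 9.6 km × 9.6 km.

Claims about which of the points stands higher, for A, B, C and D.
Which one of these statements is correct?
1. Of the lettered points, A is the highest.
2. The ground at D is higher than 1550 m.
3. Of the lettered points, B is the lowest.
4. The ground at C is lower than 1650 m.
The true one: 2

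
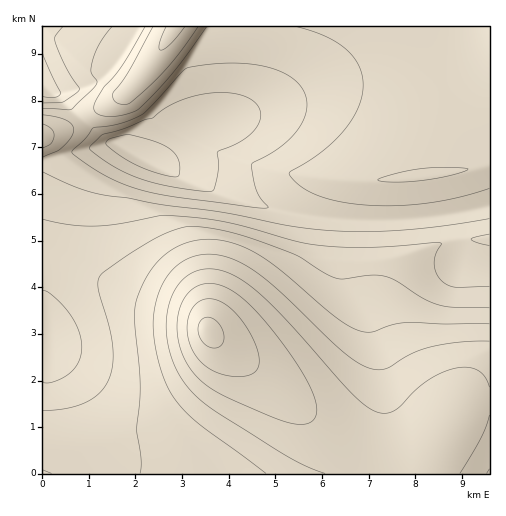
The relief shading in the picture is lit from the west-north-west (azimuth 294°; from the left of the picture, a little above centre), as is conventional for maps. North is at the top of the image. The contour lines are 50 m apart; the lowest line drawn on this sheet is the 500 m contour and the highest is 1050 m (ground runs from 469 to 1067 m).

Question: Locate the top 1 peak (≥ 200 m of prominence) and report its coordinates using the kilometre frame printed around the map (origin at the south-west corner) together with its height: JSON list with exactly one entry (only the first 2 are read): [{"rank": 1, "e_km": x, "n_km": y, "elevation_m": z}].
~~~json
[{"rank": 1, "e_km": 3.54, "n_km": 3.06, "elevation_m": 1067}]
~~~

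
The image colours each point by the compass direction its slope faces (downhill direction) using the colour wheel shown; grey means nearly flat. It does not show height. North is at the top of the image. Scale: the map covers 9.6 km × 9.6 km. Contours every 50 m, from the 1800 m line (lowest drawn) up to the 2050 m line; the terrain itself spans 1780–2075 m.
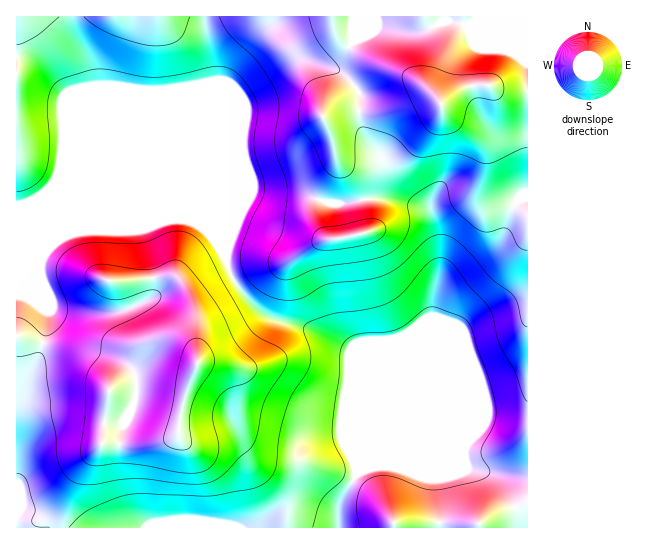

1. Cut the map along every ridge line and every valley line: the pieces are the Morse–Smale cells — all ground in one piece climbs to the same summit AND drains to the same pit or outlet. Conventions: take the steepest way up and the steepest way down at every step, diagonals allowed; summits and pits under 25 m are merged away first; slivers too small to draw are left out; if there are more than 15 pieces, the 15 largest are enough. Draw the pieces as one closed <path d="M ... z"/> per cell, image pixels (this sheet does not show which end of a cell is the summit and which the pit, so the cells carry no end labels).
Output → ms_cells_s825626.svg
<path d="M527 16l-510 0-1 206 145 1 5-3 17-1 19 8 14 14 10 18 7-32 20-36 29 4 20 0 31 9 34-5 22 0 32 8 8 6 4 8 7 32 0 18-7 32 0 12-54 134-6 9-10 11 7-2 24 0 7 2 73 0 29 7 24 1z"/><path d="M183 219l-17 1-5 3-145 0 1 305 322-1 0-18 2-8 15-26-4-24 0-100-38-20-43-12-12-8-22-25-8-15-4-16-9-14-14-14z"/><path d="M259 191l-8 2-18 34-6 24 0 12 2 8 16 26 24 20 45 14 38 20 0 100 5 22 16-15 6-9 54-134 0-12 7-32-1-29-6-21-7-12-29-9-30-1-34 5-31-9-20 0z"/><path d="M394 467l-24 0-14 7-17 35 0 19 189-1-1-50-24-1-29-7-73 0z"/>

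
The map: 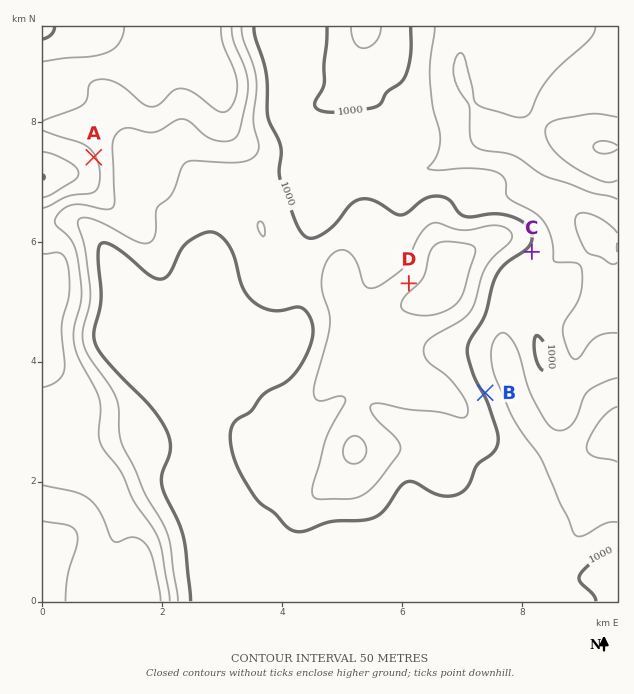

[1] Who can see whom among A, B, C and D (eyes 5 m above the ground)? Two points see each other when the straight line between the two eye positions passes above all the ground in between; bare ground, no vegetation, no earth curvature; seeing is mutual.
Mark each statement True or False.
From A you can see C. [False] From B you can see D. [False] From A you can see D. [True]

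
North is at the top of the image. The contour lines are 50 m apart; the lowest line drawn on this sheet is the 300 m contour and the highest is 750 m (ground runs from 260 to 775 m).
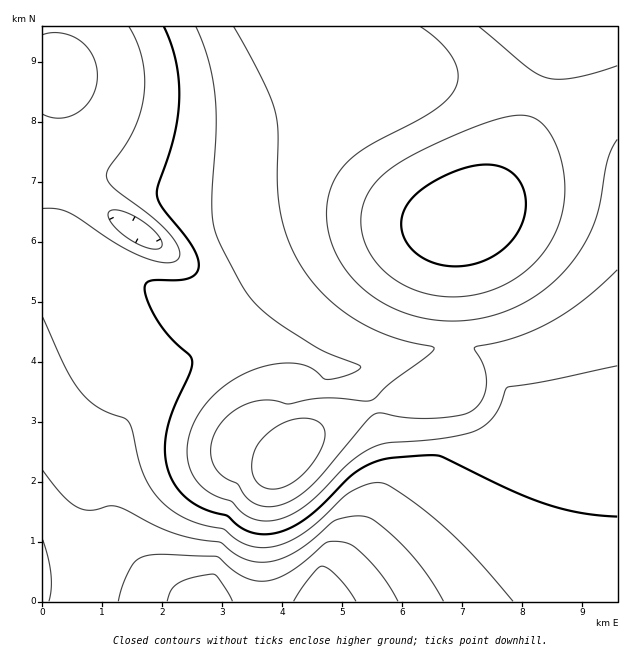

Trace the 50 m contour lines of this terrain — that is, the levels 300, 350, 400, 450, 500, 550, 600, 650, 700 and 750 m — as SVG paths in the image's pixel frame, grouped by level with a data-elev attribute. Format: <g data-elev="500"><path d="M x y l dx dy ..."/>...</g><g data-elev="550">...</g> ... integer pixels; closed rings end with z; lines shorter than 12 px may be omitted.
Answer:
<g data-elev="300"><path d="M167 601l4-10 7-8 13-5 21-4 3 1 3 3 14 23"/><path d="M294 601l15-22 8-10 5-3 7 3 9 8 18 24"/></g><g data-elev="350"><path d="M118 601l5-16 8-18 6-7 8-4 18-2 54 2 25 20 12 4 11 1 10-2 12-6 17-11 21-18 9-3 15 3 13 9 20 23 16 25"/><path d="M43 540l5 18 3 16 0 15-2 12"/></g><g data-elev="400"><path d="M43 470l21 27 15 11 12 2 18-4 9 1 37 19 18 7 21 6 26 3 19 14 17 6 18-1 18-7 16-11 23-20 6-3 18-4 13 1 19 14 23 22 18 23 15 25"/><path d="M152 249l-16-6-16-11-10-12-2-6 1-3 7-1 11 3 12 6 12 9 8 9 3 7-2 4z"/><path d="M43 35l9-2 10 0 9 3 9 5 8 7 5 9 3 9 1 10-1 11-4 10-6 8-7 7-9 4-9 2-9 0-9-4"/></g><g data-elev="450"><path d="M43 317l22 50 15 24 9 9 9 8 11 5 15 5 4 3 4 9 8 35 7 16 13 19 18 14 20 9 26 6 12 10 11 6 12 2 12 0 16-5 17-9 16-13 24-24 8-5 18-7 13-1 8 4 21 14 35 28 30 30 36 42"/><path d="M129 27l8 16 6 18 2 18-1 18-4 16-6 16-9 16-16 23-2 6 0 4 7 11 35 26 18 16 11 16 2 6-1 5-4 4-8 1-21-5-28-13-48-32-12-4-15-1"/></g><g data-elev="500"><path d="M164 27l7 18 5 18 3 18 0 19-5 35-16 51-1 10 6 12 29 38 6 12 1 9-3 7-6 4-11 2-28 1-5 2-1 6 4 15 11 20 13 16 17 15 2 5-2 13-20 45-5 24 0 15 3 14 6 12 7 10 9 8 10 6 27 9 11 9 9 6 12 3 13 0 17-5 16-10 17-14 28-29 18-11 21-7 45-3 9 2 65 32 37 15 35 9 37 4"/></g><g data-elev="550"><path d="M196 27l12 33 7 33 1 36-4 81 2 18 7 18 24 45 19 21 18 13 34 22 15 7 26 10 4 3-3 3-9 5-21 4-5-1-10-9-9-4-12-2-15 1-14 3-15 5-25 15-13 12-10 13-7 14-5 15-1 13 3 14 6 12 9 9 11 7 16 6 10 11 11 6 13 2 15-2 12-5 14-9 42-42 12-9 12-7 15-4 49-4 35-7 12-6 10-9 5-9 6-17 3-4 39-6 70-15"/></g><g data-elev="600"><path d="M234 27l28 52 13 30 3 21-1 51 3 29 8 30 14 27 10 15 14 15 14 12 16 11 35 16 43 12-1 3-5 4-37 27-20 18-7 1-41-3-36 6-13-4-12 0-18 5-15 10-9 10-7 11-2 12 1 12 8 14 6 4 12 6 7 12 7 6 11 4 12 0 12-3 14-8 18-17 48-57 9-7 6-1 25 5 23 0 28-2 14-5 6-5 4-7 4-15-2-17-10-19 43-11 33-15 33-21 34-31"/></g><g data-elev="650"><path d="M268 489l10 0 12-5 11-8 10-11 9-14 5-12 0-9-5-7-13-5-18 3-16 8-14 13-6 14-1 16 5 11 5 3z"/><path d="M421 27l20 16 13 17 4 15-1 7-2 8-9 10-15 12-60 32-20 15-9 9-7 10-5 12-3 12 0 14 1 15 5 15 6 13 8 13 11 12 12 10 13 9 18 9 20 6 19 3 21 0 21-3 20-5 19-9 18-10 15-12 13-14 11-15 10-16 10-27 10-51 9-20"/></g><g data-elev="700"><path d="M447 297l16-1 16-2 15-5 16-7 14-10 12-11 10-12 8-14 6-15 4-16 1-17-2-16-4-18-6-15-9-13-9-7-14-3-19 3-29 9-37 17-27 13-19 12-14 13-10 14-5 17 0 16 5 17 10 16 14 14 17 11 20 7z"/><path d="M479 27l48 40 11 7 9 4 12 1 15-1 43-12"/></g><g data-elev="750"><path d="M443 265l20 1 21-5 18-11 13-13 9-18 2-18-5-17-10-12-9-5-11-2-12 0-15 3-16 6-17 9-13 10-9 9-5 9-3 11 1 10 4 9 6 8 9 8 10 5z"/></g>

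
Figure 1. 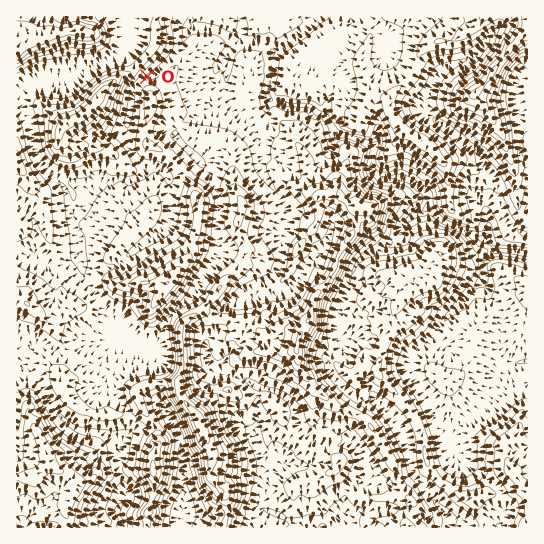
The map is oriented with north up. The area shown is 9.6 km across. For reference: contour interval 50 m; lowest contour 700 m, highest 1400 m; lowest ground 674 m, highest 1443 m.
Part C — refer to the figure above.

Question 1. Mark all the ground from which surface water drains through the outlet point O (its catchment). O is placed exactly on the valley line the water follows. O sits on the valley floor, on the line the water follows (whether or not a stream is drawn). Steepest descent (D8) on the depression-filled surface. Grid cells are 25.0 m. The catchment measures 15.561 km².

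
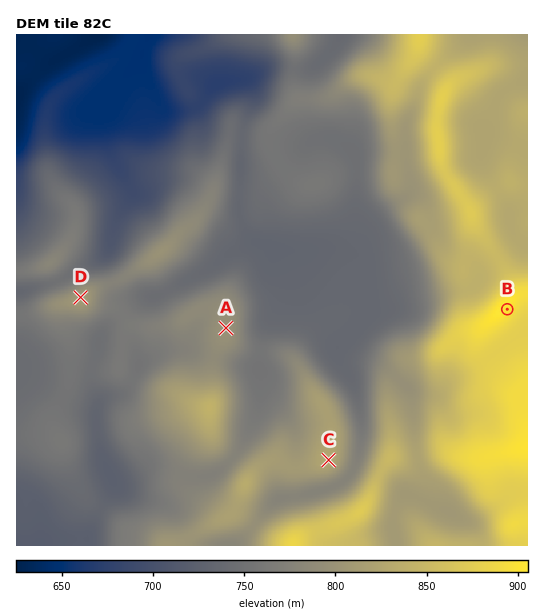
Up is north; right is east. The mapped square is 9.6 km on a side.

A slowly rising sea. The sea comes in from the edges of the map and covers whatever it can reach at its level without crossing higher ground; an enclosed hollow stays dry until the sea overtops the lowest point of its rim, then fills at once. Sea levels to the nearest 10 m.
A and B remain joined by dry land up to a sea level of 780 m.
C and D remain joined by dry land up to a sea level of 760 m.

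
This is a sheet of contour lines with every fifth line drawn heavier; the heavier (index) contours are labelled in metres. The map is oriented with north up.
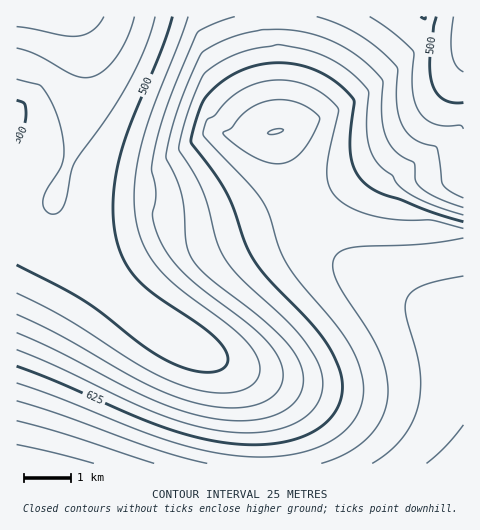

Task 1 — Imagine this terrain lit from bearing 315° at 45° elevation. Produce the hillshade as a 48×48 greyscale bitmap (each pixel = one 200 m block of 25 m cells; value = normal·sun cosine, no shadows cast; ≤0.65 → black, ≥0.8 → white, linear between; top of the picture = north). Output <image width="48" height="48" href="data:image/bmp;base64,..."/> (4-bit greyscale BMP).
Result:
<image width="48" height="48" href="data:image/bmp;base64,Qk32BAAAAAAAAHYAAAAoAAAAMAAAADAAAAABAAQAAAAAAIAEAAATCwAAEwsAABAAAAAAAAAAAAAAABEREQAiIiIAMzMzAERERABVVVUAZmZmAHd3dwCIiIgAmZmZAKqqqgC7u7sAzMzMAN3d3QDu7u4A////AHd3d4iIiIiImZmZqqqqqqqqqZmZiIiHd3d3d4iIiIiImZmZqqqqqqqqqpmZmIiHd3eIiIiIiIiImZmaqqqqqqqqqqmZmIiHd4iIiIiIiIiJmZmaqqqqu6qqqpmZmIiHd4iIiIiIiIiImZmaqqqqqqqqqpmZiIiHd4iIiIiIiIiImZmaqqqqqqqqqZmYiIh3d4iIiIiIiIiIiZmZmqqqqqqpmZmIiId3d4iIiIiIiIiIiImZmZmqqpmZmZiIiHd3d4iIiIiHd3iIiIiJmZmZmZmZiIiIh3d3d4iIiHd3d3d3eIiIiIiIiIiIiIiHd3d3d4iId3d3d3d3d3d3eIiIiIiHd3d3d3d3d4iHd3d3d3d3d3d3d3d3d3d3d3d3d3d3Zoh3d3d3ZmZmZmZmZmZmZmd3d3d3d3dmZnd3d3d2ZmZmZmZmZmZmZmZmZmZmZmZmZnd3d3ZmZmZlVVVVVVVVZmZmZmZmZmZmZnd3d2ZmZmVVVVVVVVVVVmZmZmZmZmZmZnd3d2ZmZmVVVVVURFVVVmZmZmZmZmZmZnd3dmZmZmVVVVVEVVVVVmZmZmZmZnd3d3d3ZmZmZmVVVVVVVVVWZmZmZmZnd3d3d3d3ZmZmZmZlVVVVVWZmZmZmZmd3d3d3d3dmZmZmZmZmZlVmZmZmZmZmd3d3d3d3d2ZmZmZmZmZmZmZmZmZmZmZ3d3d3d3d3d2ZmZmZ3d3d3dmd3d3d3d3d3d3d3d4iIiGZmZmd3d3d3d3d3d3d3d3d3d3d3iIiIiGZmZnd3d3iHd3d3d3d3d3d3d3d4iIiImmZmZnd3eIiIh3d3d3d3d2Z3d3d4iIiaqlZmZnd3iIiIiIh3d3d2ZmZmZ3d4iJmaqlVWZnd4iIiIiId3d3dmZmZmZnd4iJmZqlVWZnd4iJiIiHd3d2ZmZlVWZmd3d4iIiFVVZmd4iZmId3d3dmZlVVVVVWZ3ZmZmZkVVZmd4iZmHd3d2ZmVVVEREVVZmVEREVURVVmd4iZqYd3dmZlVURERERFVmZUNERERFVmd4iaqph2ZmZVVEQzMzNERVZmVERDRFVmd4maq7qHZmVVREMzMjMzRFZndkRDREVWd4maq7u6dmZmVEMyIiIjNEVmd2VTNEVWd4maq7zMuYiHdlQzIhIiIzRWd4djNEVWd4maq7zMy6mZiHdlMhERIjNFZ4iDREVWd4maq7zMy6qZmIh3ZTIREiNEVniFRFVmd4maq7zMy6qpmYh3dlQxESI0VmeHZVVmd4maq7zMy6qqmZiHdmZUIRIjRWd4dmZmd4maq7zMy6qqqZmId2ZlUyEiNFZ3d2Znd4maq7zMy6qqqZmId3ZmVUISM0Vnd2Z3eImaq7vMy6qqqZmIh3dmZlQiI0VXd3d3eIiZqrvMu6qqqZmYh3dmZmZDIjRXd3d3eIiZqru8uqqqqZmYiHd2ZmZlMjNId3d3eIiZqqu7uqqqqZmYiHd3ZmZmQiNId3d3eIiZmqq7qpqpmZmYiHd3ZmZmZCI4h3d3eIiJmaqqqZmZmZmYiId3dmZmZSIw=="/>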